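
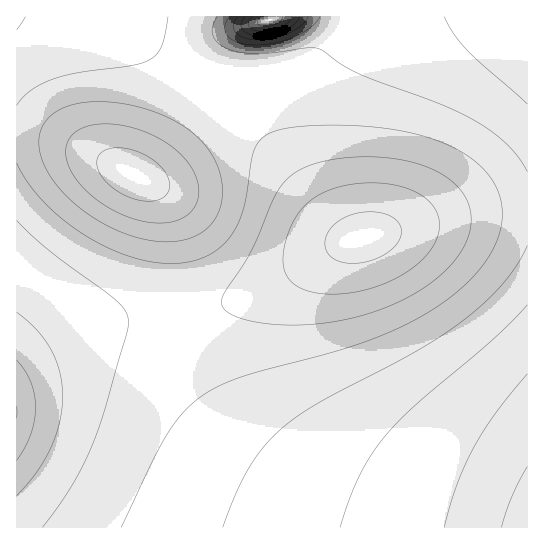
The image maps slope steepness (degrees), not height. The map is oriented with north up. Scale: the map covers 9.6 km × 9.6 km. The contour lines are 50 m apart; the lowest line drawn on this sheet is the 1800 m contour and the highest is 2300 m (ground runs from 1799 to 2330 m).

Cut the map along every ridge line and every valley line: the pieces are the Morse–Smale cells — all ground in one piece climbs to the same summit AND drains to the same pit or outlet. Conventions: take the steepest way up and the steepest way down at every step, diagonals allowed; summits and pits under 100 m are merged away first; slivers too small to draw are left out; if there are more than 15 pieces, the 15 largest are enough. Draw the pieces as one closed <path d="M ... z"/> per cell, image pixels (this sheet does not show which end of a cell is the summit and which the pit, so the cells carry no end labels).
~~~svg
<path d="M527 209l-40 2-37 5-92 23-32 13-37 24-36 19-36 12-39 6 7 37 14 31 17 26 29 32 37 28 40 21 61 23 68 17 76 0z"/><path d="M527 16l-254 0-3 4-9 3-5 4-3 10-1 29-7 11-21 21 41 43 59 76 14 14 11 6 20 0 61-17 36-7 37-4 24 0z"/><path d="M91 16l-75 1 1 352 26-20 36-18 32-10 66-8-4-79-4-20-9-20-10-10-10-6 7-1 12-6 22-22 43-51-26-22-43-28-25-15z"/><path d="M177 313l-66 8-32 10-36 18-27 21 1 158 434-1-54-12-52-18-50-22-34-23-33-30-21-28-14-24-8-20z"/><path d="M225 99l-44 50-22 22-12 6-7 1 10 6 10 10 9 20 4 20 2 49 3 30 39-6 36-12 36-19 37-24 31-13-14-4-19-18-59-76z"/><path d="M271 16l-179 1 19 7 44 24 43 28 27 21 24-26 4-12 0-22 3-10 5-4 9-3z"/>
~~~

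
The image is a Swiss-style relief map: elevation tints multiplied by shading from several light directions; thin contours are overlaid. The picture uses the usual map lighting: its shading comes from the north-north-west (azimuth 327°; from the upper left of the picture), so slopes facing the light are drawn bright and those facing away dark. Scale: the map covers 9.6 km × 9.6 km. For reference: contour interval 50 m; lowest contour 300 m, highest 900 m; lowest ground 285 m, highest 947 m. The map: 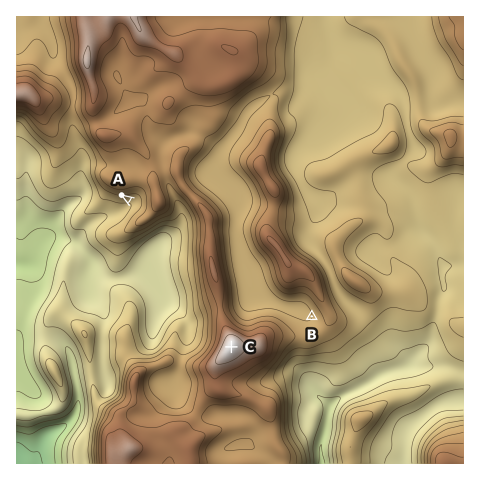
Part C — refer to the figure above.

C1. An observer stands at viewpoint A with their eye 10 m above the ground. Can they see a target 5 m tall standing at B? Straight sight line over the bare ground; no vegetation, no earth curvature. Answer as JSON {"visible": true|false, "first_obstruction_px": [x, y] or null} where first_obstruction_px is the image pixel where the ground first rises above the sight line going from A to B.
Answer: {"visible": false, "first_obstruction_px": [142, 208]}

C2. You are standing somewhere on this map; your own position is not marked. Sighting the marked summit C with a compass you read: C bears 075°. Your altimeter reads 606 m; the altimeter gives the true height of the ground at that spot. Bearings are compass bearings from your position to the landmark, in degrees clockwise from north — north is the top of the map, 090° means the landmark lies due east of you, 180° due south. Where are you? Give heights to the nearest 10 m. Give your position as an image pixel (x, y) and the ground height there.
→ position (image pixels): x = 120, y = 377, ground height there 610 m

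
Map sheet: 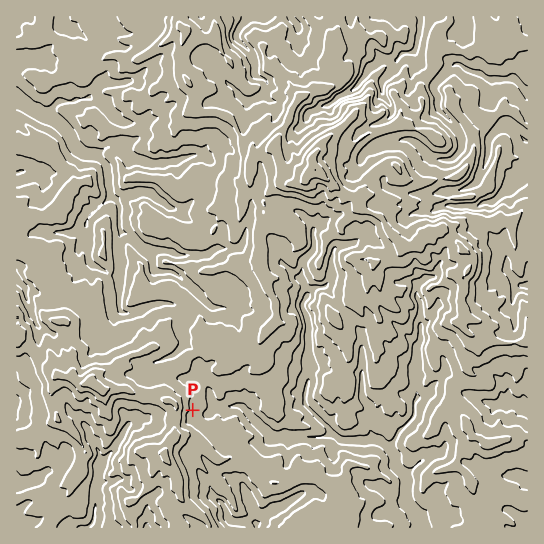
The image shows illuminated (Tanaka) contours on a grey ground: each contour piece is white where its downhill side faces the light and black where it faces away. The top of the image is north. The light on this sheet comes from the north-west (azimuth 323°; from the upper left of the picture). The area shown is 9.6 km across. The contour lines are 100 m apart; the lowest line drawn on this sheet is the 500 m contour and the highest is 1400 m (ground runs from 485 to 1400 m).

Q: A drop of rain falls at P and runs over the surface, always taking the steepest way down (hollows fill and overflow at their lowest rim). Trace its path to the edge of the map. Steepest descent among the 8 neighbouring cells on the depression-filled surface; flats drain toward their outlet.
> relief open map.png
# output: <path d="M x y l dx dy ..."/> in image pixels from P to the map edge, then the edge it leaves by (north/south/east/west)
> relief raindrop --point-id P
<path d="M193 410l6 0 3 3 8 0 5-6 26-1 29 29 3 2 52 0 5-3 1 1 4 0 7 6 33 0 2 1 4 0 2 1 4 4 2 0 5 7 1 3 0 9 11 11 1 2 0 4-1 2 0 18 13 14 2 2 0 7-2 1"/>
exit: south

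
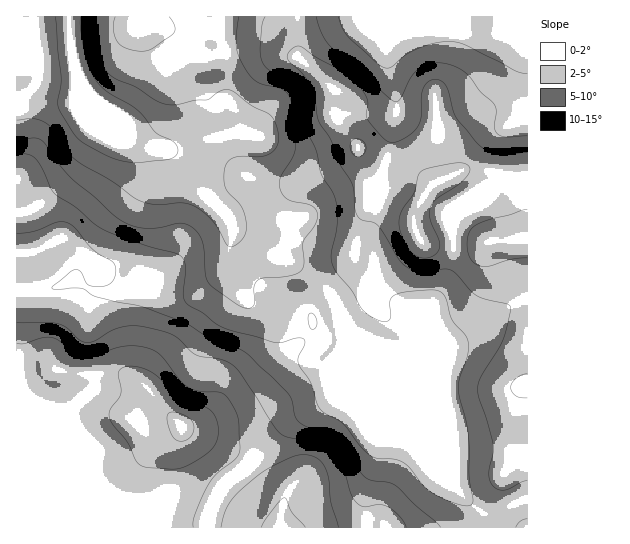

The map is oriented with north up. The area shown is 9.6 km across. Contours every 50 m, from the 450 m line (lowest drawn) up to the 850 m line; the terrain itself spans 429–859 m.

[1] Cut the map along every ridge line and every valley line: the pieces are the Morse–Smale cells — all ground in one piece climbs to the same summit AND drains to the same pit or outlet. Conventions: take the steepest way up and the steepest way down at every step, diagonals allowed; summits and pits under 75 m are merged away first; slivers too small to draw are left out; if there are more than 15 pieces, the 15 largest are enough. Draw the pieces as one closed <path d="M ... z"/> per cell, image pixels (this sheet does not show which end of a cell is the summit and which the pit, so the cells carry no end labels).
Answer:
<path d="M219 16l-203 1 0 510 466 1 1-9-3-6-21-22-8-13-32-80-7-11-54-54-14-8-11-27-16-18-23-16-27-12-29-19-7-8-4-10-24-22-24-35-12-8 32-10 38-7 3-3-4-17-9-18 1-32-8-28z"/><path d="M297 16l-77 1 0 18 8 28-1 32 9 18 4 17-3 3-38 7-32 10 12 8 24 35 24 22 4 10 7 8 29 19 27 12 23 16 16 18 11 27 14 8 54 54 7 11 36 88 25 27 3 14 44 1 1-322-3-19-4-6-8-4-34-8-13 0-32 15-25-17-28-8-23-11-22-31-3-28-34-32z"/><path d="M527 16l-18 0-4 9-4 4-11 4-31 0-44-5-8-3 2-9-111 0 1 41 34 32 3 28 8 13 18 21 19 8 28 8 25 17 32-15 13 0 26 6 19 10 3 20z"/><path d="M507 16l-97 0-3 9 16 4 36 4 31 0 11-4 6-7z"/>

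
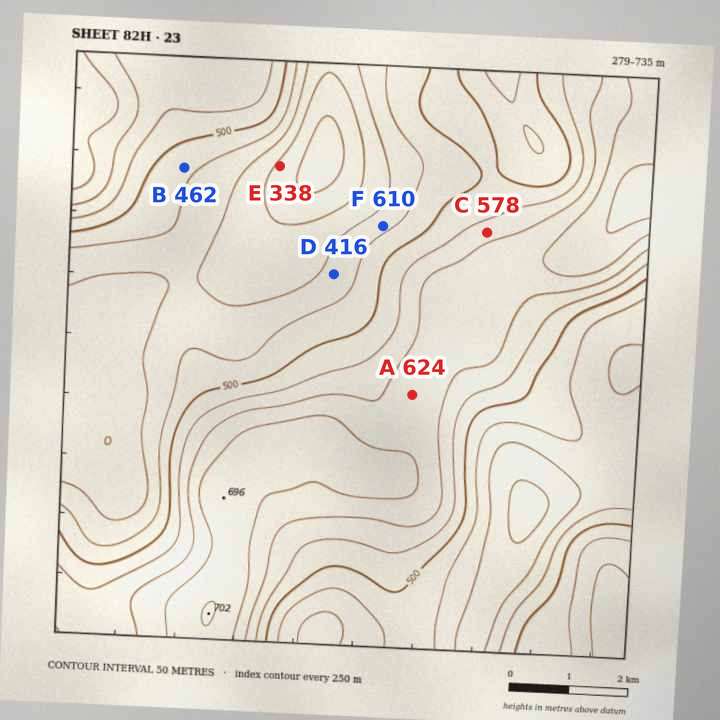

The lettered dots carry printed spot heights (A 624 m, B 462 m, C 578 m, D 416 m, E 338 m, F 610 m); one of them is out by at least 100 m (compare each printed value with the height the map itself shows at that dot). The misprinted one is F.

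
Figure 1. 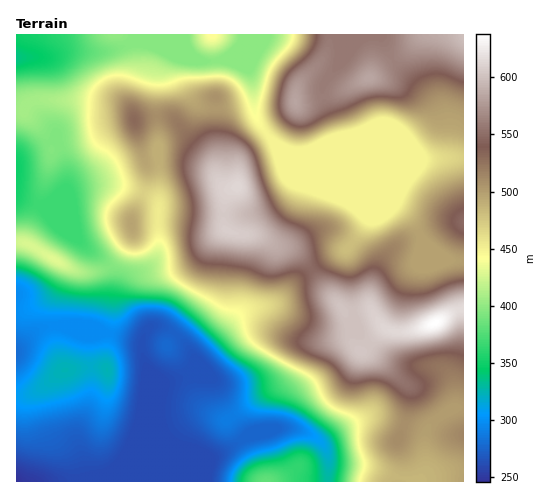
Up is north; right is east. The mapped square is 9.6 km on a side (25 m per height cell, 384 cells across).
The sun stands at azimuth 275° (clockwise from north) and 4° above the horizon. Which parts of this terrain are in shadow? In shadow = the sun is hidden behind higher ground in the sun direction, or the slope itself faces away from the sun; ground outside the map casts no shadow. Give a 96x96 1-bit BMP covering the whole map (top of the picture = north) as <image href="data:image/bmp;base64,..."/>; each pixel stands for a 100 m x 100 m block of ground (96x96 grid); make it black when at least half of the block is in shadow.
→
<image width="96" height="96" href="data:image/bmp;base64,Qk2+BAAAAAAAAD4AAAAoAAAAYAAAAGAAAAABAAEAAAAAAIAEAAATCwAAEwsAAAIAAAAAAAAA////AAAAAAAAAAAAAAAAAMAAAAAAAAAAAAAAAeAAAAAAAAAAAAAAAeAAAAAAAAAAAAAAAeAAAAAAAAAAAAAAAeAAAAAAAAAAAAAAAeAAAAAAAAAAAAAAAYAAAAAAAAAAAAAAAAAAAAAAAAAAAAAAAAAAAAAAAAAAAAAAAAAAAAAAAAAAAAAAAAAAAAAAAAAAAAAAAAAAAAAAAAAAAAAAAAAAAAAAAAIAAAAAAAAAAAAAAAeAAAAAAAAAAAAAAAfAAAAAAAAAAAAAAAfAAAAAAAAAAAAAAAfgAAAAAAAAAAAAAAfwAAAAAAAAAAAAAAfwAAAAAAAAAAAAAAf4AAAAAAAAAAAAAAf4AAAAAAAAAAAAAAf4AAAAAAAAAAAAAAf4AAAAAAAAAAAAAAf4AAAAAAAAeAAAAAf4AAAAAAAB/AAAAAfwAAAAAAAB+AAAAAfgAAAAAAAAgAAAAAfgAAAAAAAAAAAAAAPAAAAAAAAAAAAAAAPAAAAAAAAAAD4AAAHAAAAAAAAAAD8AAAHAAAAAAAAAAB8AAAHgAAAAAAAAAB8AAAHwAAAAAAAAAA8AAAHwAAAAAAAAAAQAAAHwAAAAAAAAAAAAAACAAAAAAAADwAAAAAAAAAAAAAAD4AAAAAAAAAAAAAAH8AAAAAAAAAAAAAAH8AAAAAAAAAAAAAAH+AAAAAAAAAAAAAAH+AAAAAAAAAAAAAAD8AAAAAAAAAAAAAAD4AAAAAAAAAAAAAABwAAAAAAAAAAAAHwAAAAAHAAAAAAAAf8AAAAAPAAAAAAAA/8AAAAAeAAeAAAAB/+AAAAA4AA+AAAAB/+AAAADwAA/AAAAB/+AAAAHgAA/AAAAB/4AAAAHAAA/AAAAA4OAAAAAAAA+AAAAAAfwAAAAAAA+AAAD+AfwAAAAAAA+AAAH/gfAAAAAAAA+AAAH/wOAAAAAAAAeAAAP//8AAAAAAAAMAAAf//8AAAAAAAAAAAA///8AAAAAAAAAAAA///8AAAAAAAAAAAA///8AAAAAAAAAAAB///4AAAAAAAAAAAB///4AAAAAAAAAAAB///wAAAAAAAAAAAB///gAAAAAAAAAAAB///gAAAAAAAAAAAB///AAAAAAAAAAAAB//8AAAAAAAAAAAAD//4AAAAAAAAAAAAD//gAAAAAAAAAAAAD/8wAAAAAAAAAcAAH/w/AAAAAAAAAcAAH/A/+AAAAAAAAcAAH+A//wAAAAAAAYAAP8A//8AAAAAAAYAAP4A///AAAAAAAAAAP4Af//AAAAAAAAAAP4AAP/AAAAAAAAAAP4AAH+AAAAAAAAAAf4AAD8AAAAAAAAAAf4AAAAAAAAAAAAAAf4AAAACAAAAAAAAAfwAAAAAAAAAAAAAAfgAAAAAAAAAAAAAAPAAAAAAAAAAAAAAAAAAAAAAAAAAAAAAAAAAAAAAAAAAAAAAAAAAAAAAAAAAAAAAAAAAAAAAAAAAAAAAAAAAAAAAAAAAAAAAAQAAAAAAAAAAAAAAA8AAAAAAAAAAAAAAB+AAAAAAAAAAAAAAB+AAAAAAAA="/>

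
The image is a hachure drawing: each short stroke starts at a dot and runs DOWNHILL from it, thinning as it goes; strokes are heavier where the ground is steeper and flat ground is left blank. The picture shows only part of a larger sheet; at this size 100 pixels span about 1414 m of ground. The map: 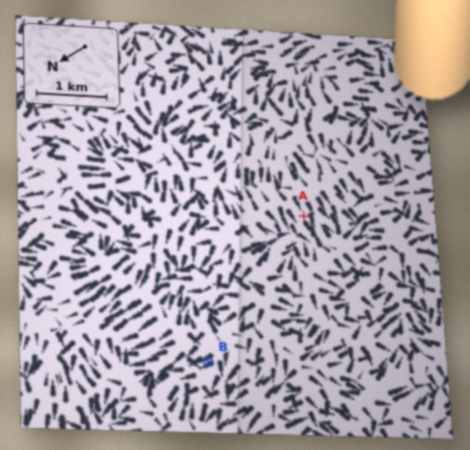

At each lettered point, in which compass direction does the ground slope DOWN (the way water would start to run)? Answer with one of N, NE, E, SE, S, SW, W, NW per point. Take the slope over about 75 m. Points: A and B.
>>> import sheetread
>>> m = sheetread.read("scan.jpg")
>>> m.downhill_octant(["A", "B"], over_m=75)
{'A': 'W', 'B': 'N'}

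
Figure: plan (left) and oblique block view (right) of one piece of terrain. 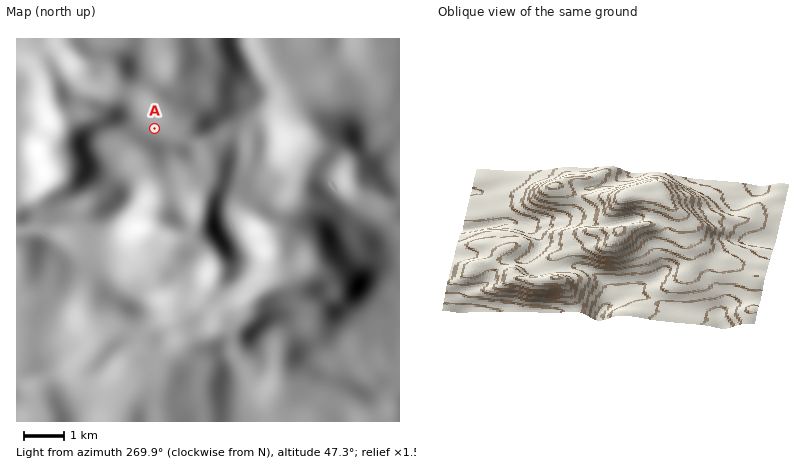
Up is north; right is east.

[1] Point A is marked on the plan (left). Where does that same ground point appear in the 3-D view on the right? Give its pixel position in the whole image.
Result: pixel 528 256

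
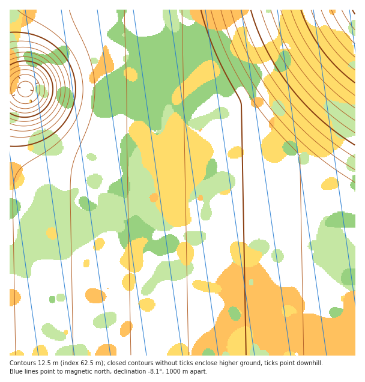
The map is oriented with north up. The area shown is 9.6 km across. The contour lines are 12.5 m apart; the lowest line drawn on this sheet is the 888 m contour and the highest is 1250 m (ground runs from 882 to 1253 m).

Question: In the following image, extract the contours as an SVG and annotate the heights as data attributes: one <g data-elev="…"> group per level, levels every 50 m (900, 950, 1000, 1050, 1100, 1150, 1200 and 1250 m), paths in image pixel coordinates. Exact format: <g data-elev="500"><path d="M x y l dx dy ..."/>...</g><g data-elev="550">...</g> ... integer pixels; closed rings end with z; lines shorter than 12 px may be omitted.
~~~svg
<g data-elev="900"><path d="M21 103l-5-3-4-4-1-6 0-5 3-6 5-3 5-2 6 1 4 3 4 4 2 6-1 6-3 5-4 3-6 2z"/></g><g data-elev="950"><path d="M10 60l8-3 8 0 8 1 8 4 11 11 3 8 1 8-4 16-5 6-6 6-8 3-8 1-8 0-8-3"/></g><g data-elev="1000"><path d="M10 32l13 1 11 2 12 5 10 7 8 8 6 11 4 12 2 11-2 12-4 12-6 10-8 8-10 7-11 5-12 3-13 0"/></g><g data-elev="1050"><path d="M182 10l6 345"/></g><g data-elev="1100"><path d="M231 10l7 23 11 24 13 22 15 22 17 20 19 18 20 17 22 14"/></g><g data-elev="1150"><path d="M271 10l13 32 19 30 24 27 28 21"/></g><g data-elev="1200"><path d="M311 10l7 16 10 16 13 15 14 13"/></g>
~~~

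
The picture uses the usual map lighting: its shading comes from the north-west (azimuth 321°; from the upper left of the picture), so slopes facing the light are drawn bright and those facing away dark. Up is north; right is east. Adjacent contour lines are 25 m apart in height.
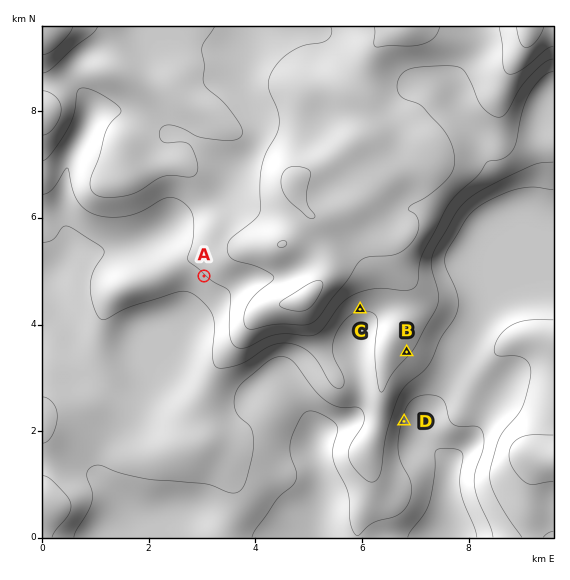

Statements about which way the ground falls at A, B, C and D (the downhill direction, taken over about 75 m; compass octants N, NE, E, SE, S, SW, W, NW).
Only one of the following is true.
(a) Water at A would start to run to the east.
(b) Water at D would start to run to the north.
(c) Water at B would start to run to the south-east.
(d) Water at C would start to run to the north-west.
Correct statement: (c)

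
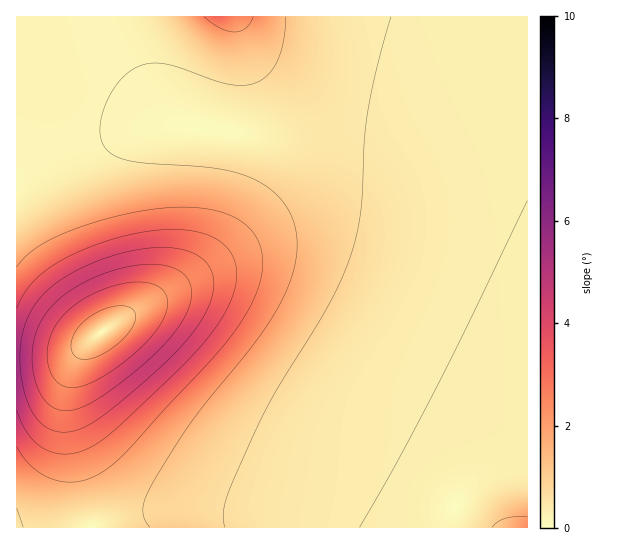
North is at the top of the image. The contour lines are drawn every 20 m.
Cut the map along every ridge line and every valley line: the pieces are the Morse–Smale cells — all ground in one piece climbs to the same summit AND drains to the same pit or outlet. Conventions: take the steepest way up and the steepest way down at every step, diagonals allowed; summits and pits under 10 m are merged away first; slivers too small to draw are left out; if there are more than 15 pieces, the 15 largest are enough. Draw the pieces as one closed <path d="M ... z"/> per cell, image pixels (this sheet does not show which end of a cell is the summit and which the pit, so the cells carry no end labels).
<path d="M122 16l-106 1 0 510 431 1 8-21 18-20 22-12 32-4 1-278-26-14-51-22-56-16-49-5-79 0-66-8-16-4-12-7-14-14-15-21-15-31z"/><path d="M527 16l-404 0 0 9 6 26 15 31 15 21 14 14 12 7 16 4 66 8 79 0 49 5 56 16 51 22 25 13z"/><path d="M527 471l-32 4-22 12-18 20-7 20 79 1z"/>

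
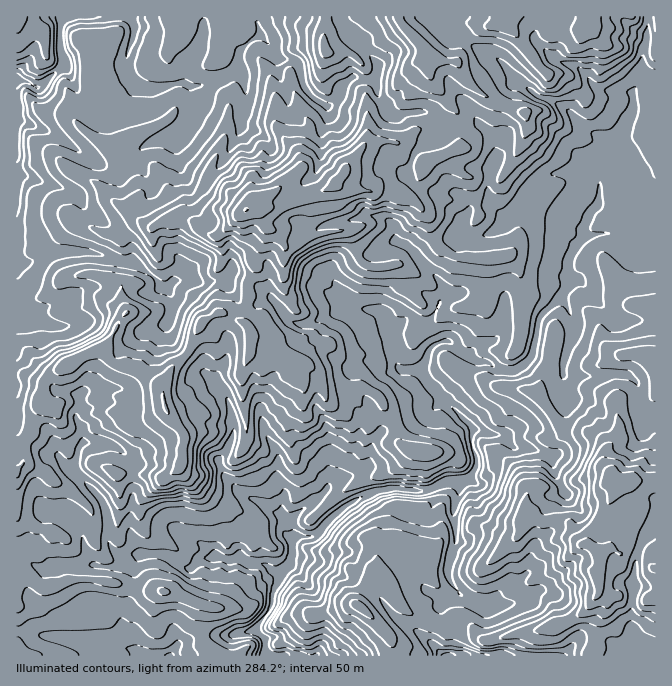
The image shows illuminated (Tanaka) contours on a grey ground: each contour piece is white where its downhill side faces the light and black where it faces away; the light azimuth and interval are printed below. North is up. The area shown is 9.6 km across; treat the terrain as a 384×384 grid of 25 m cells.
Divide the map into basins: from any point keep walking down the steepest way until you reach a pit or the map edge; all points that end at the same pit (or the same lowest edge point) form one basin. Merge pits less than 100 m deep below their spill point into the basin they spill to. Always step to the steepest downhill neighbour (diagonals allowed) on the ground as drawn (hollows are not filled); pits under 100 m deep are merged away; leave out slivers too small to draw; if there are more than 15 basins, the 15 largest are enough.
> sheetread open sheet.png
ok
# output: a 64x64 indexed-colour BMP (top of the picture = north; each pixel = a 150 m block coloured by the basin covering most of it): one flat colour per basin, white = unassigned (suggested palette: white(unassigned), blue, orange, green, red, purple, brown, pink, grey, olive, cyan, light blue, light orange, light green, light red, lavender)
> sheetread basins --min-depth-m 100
<image width="64" height="64" href="data:image/bmp;base64,Qk12CAAAAAAAAHYAAAAoAAAAQAAAAEAAAAABAAQAAAAAAAAIAAATCwAAEwsAABAAAAAAAAAA////ALR3HwAOf/8ALKAsACgn1gC9Z5QAS1aMAMJ34wB/f38AIr28AM++FwDox64AeLv/AIrfmACWmP8A1bDFADMzMzMzMzMzMzERERERERERERFEREREREREQRERERERMzMzMzMzMzMzMREREREREREREURERERERERBEREREREzMzMzMzMzMzMxEREREREREREURERBRBERERERERERETMzMzMzMzMzMzEREREREREREUREQRERERERERERERERMzMzMzMzMzMzMREREREREREUREEREREREREREREREREzMzMzMzMzMzMREREREREREUREERERERERERERERERETMzMzMzMzERERERERERERERFEQRERERERERERERERERMxETMxEREREREREREREREREUQRERERERERERERERERERERERERERERERERERERERERERERERERERERERERERERERERERERERERERERERERERERERERERERERERERERERERERERERERERERERERERERERERERERERERERERERERERERERERERERERERERERERERERERERERERERERERERERERERERERERERERERERERERERERERERERERERERERERERERERERERERERERERERERERERERERERERERERERERERERERERERERERERERERERERERERERERERERERERERERERERERERERERERERERERERERERERERERERERERERERERERERERERERERERERERERERERERERERERERERERERERERERERERERERERERERERERERERERERERERERERERERERERERERERERERERERERERERERERERERERERERERERIREREREREREREREREREREREREREREREREREREREREREhERERERERERERERERERERERERERERERERERERERERESERERERERERERERERERERERERERERERERERERERERERIREREREREREREREREREREREREREREREREREREREREREiERERERERERERERERERERERERERERERERERERERERESIRERERERERERERERERERERERERERERERERERERERERIhEREREREREREREREREREREREREREREREREREREREREiIRERERERERERERERERERERERERERERERERERERERESIhEREREREhERERERERERERERERERERERERERERERERIiIRERERIiEREREREREREREREREREREREREREREREREiIiIRESIiIhERERERERERERERERERERERERERERERESIiIiISIiIiIRERERERERERERERERERERERERERERERIiIiIiIiIiIiEREREREREREREREREREREREREREREREiIiIiIiIiIiIRERERERERERERERERERERERERERERESIiIiIiIiIiIiERERERERERERERERERERERERERERERIiIiIiIiIiIiIiIhEREREREREREREREREREREREREREiIiIiIiIiIiIiIiERERERERERERERERERERERERERESIiIiIiIiIiIiIiIRERERERERERERERERERERERERERIiIiIiIiIiIiIiIhEREREREREREREREREREREREREREiIiIiIiIiIiIiIiIRERERERERERERERERERERERERESIiIiIiIiIiIiIiIhERERERERERERERERERERERERERIiIiIiIiIiIiIiIiEREREREREREREREREREREREREREiIiIiIiIiIiIiIiIhERERERERERERERERERERERERESIiIiIiIiIiIiIiIiERERERERERERERERERERERERERIiIiIiIiIiIiIiIiIREREREREREREREREREREREREREiIiIiIiIiIiIiIiIRERERERERERERERERERERERERESIiIiIiIiIiIiIiIhERERERERERERERERERERERERERIiIiIiIiIiIiIiIiIiIiEREREREREREREREREREREREiIiIiIiIiIiIiIiIiIiIiERERERERERERERERERERESIiIiIiIiIiIiIiIiIiIiIhERERERERERERERERERERIiIiIiIiIiIiIiIiIiIiIiIREREREREREREREREREREiIiIiIiIiIiIiIiIiIiIiIhERERERERERERERERERESIiIiIiIiIiIiIiIiIiIiIiIRERERERERERERERERERIiIiIiIiIiIiIiIiIiIiIiIhEREREREREREREREREREiIiIiIiIiIiIiIiIiIiIiIiERERERERERERERERERESIiIiIiIiIiIiIiIiIiIiIiIRERERERERERERERERERIiIiIiIiIiIiIiIiIiIiIiIhEREREREREREREREREREiIiIiIiIiIiIiIiIiIiIiIiERERERERERERERERERESIiIiIiIiIiIiIiIiIiIiIiIRERERERERERERERERERIiIiIiIiIiIiIiIiIiIiIiIhEREREREREREREREREREiIiIiIiIiIiIiIiIiIiIiIhERERERERERERERERERESIiIiIiIiIiIiIiIiIiIiERERERERERERERERERERERIiIiIiIiIiIiIiIiIiIiIREREREREREREREREREREREiIiIiIiIiIiIiIiIiIiIhERERERERERERERERERERESIiIiIiIiIiIiIiIiIiIiERERERERERERERERERERER"/>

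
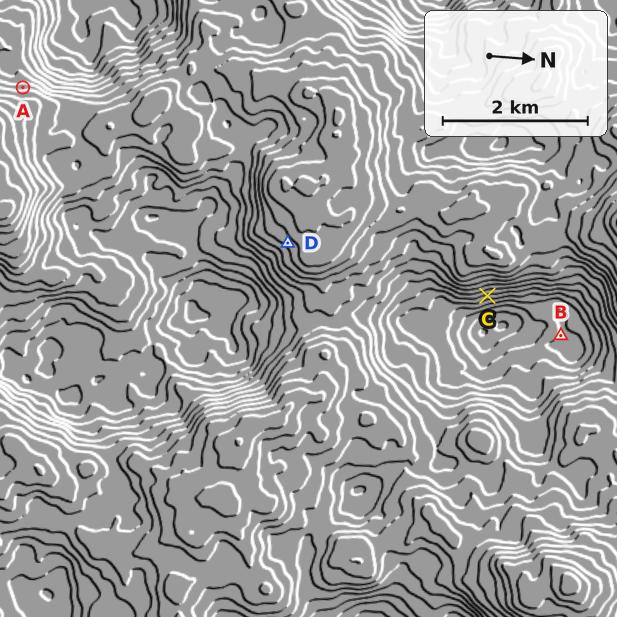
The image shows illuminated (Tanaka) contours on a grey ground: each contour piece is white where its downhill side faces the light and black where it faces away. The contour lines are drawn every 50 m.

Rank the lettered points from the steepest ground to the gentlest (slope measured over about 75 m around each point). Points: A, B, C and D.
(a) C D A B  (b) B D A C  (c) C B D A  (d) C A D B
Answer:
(d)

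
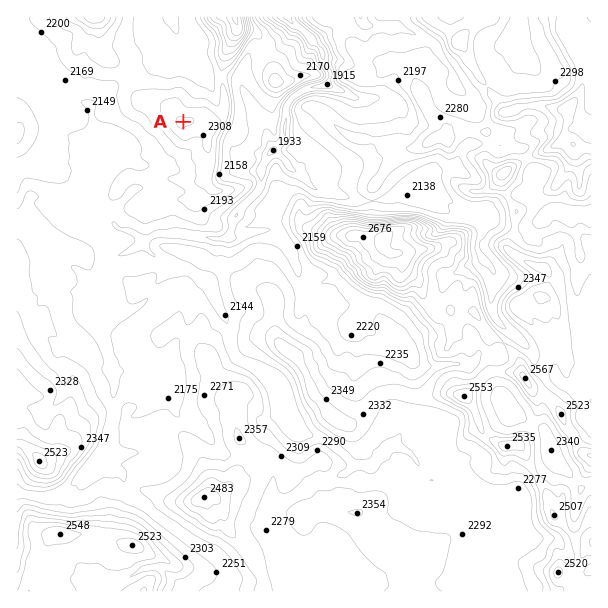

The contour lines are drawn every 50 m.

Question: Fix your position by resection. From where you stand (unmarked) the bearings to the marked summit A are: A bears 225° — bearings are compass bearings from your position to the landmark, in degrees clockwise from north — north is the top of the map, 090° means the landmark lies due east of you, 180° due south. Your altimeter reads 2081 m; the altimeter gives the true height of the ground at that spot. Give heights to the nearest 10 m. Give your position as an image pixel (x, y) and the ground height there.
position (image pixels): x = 275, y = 30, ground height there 2080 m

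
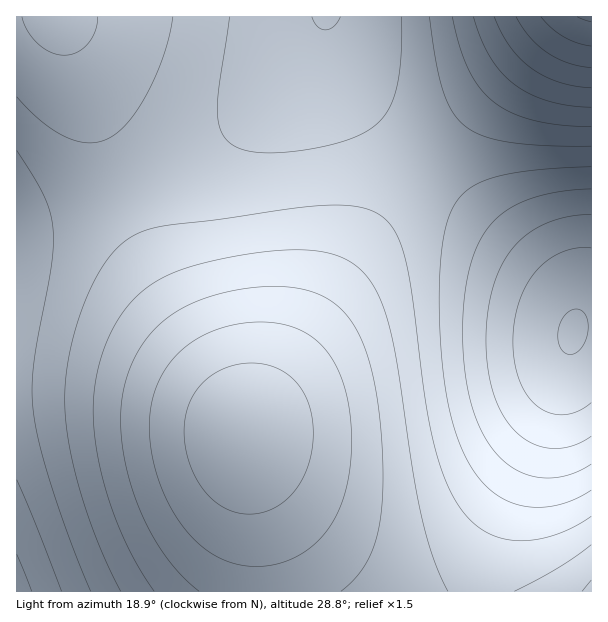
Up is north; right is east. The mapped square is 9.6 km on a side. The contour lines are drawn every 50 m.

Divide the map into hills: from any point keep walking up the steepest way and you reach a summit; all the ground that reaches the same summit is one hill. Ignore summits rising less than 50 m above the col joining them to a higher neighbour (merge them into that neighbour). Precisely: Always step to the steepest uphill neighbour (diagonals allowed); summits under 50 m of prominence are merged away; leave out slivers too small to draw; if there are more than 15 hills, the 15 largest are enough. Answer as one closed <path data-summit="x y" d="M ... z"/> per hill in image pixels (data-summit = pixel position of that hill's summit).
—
<path data-summit="246 434" d="M326 16l-10 28-21 30-50 48-44 32-43 22-48 20-57 18-37 8 1 370 465-1 4-24 12-37 48-111 20-59 8-30 0-16-14-24-27-30-123-108-48-47-18-22-13-24-6-27z"/><path data-summit="591 17" d="M591 16l-264 0-2 7 1 21 5 15 11 19 13 18 55 56 105 92 35 34 15 18 7 13 3 21 4-4 13 0z"/><path data-summit="59 17" d="M324 16l-307 0-1 205 37-7 57-18 48-20 43-22 44-32 50-48 21-30 8-18z"/><path data-summit="591 591" d="M591 326l-12 0-7 6-6 28-14 44-54 126-12 37-3 25 109-1z"/>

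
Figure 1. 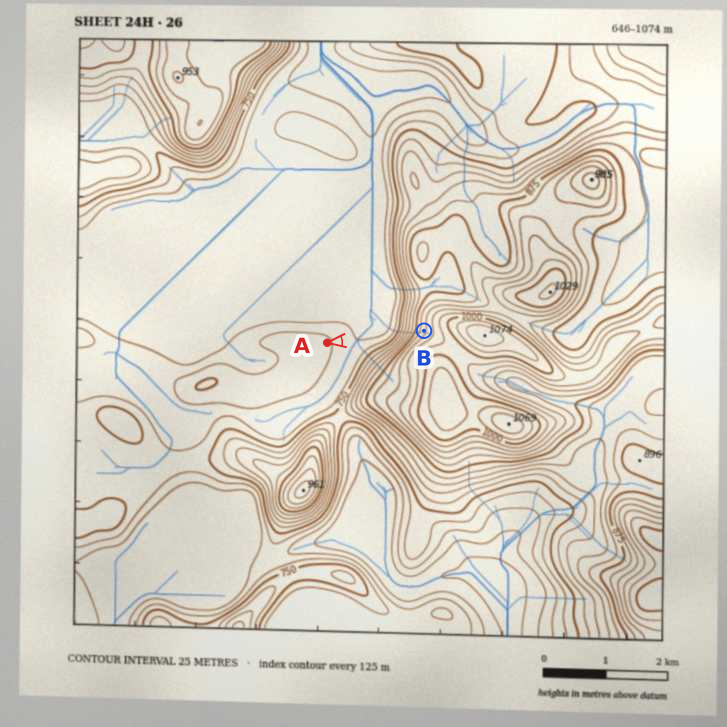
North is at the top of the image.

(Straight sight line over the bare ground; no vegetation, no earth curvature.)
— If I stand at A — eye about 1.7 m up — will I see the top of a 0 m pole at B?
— Yes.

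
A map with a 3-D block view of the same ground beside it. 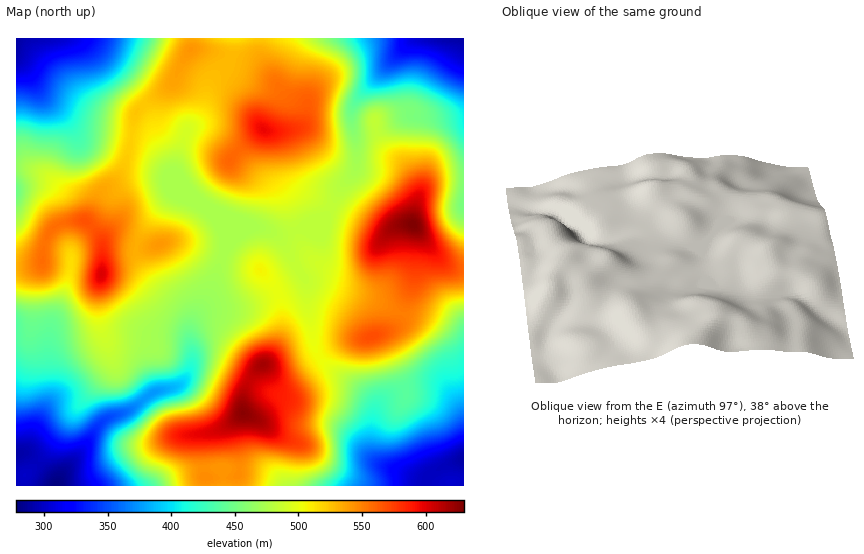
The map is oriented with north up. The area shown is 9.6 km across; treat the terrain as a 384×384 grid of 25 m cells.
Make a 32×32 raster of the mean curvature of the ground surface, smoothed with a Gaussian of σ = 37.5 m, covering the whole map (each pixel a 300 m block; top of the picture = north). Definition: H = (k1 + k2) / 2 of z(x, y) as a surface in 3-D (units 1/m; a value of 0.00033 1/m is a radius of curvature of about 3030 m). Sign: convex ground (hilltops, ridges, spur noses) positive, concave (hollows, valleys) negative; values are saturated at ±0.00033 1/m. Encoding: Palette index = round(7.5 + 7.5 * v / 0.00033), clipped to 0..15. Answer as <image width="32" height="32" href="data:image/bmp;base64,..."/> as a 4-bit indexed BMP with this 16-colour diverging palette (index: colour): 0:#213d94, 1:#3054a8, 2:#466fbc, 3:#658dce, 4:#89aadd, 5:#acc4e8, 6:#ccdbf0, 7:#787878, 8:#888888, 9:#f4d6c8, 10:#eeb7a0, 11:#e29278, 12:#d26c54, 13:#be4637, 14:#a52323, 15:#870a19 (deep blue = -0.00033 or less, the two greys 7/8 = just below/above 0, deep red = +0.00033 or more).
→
<image width="32" height="32" href="data:image/bmp;base64,Qk12AgAAAAAAAHYAAAAoAAAAIAAAACAAAAABAAQAAAAAAAACAAATCwAAEwsAABAAAAAAAAAAlD0hAKhUMAC8b0YAzo1lAN2qiQDoxKwA8NvMAHh4eACIiIgAyNb0AKC37gB4kuIAVGzSADdGvgAjI6UAGQqHAKlVh0NUOMyryVZ2Z5qXZ5qIdEiZqmVlRYQlnMhDNFVWVocjvc3Ll2ZUjP/DFHZmZGV6YK/e/+3Je9rMYke6ZpZzfdABPP/czL2mdTd2vJinlVv5AAK5do3JeMl5ZYu6lrg1jM1AAAZ+tFraiGRoqXepdmnPwyAGe8aKhmVFRnZpmYeJqqrrBGj/6UVVd2VVaah3mZiJyiVmz/g1esypdFioZomYeJdIdWipVYze3LhniGV4dmeHaHVEiWV5mZrLhWUzeXRniHd2ZohWeIdniXSHUp62Z3d3d3eIZnd3eJhXzcNv+XZmZ3eZmGZmZ2eYi6zkL/d3d2Znq5Z4ZYpXh7ubsgrUarmHZpp2iFXPh2nZfLI6xlnMuGZnZ4ZFrqedtTrqupp3mpdndWd3Vnvb/0BJutppplZWZVZ4Z2Z4y9sASGR4aLZFZUaImIh1ZonOQFeJrKiFV1WbqHd2ZVRI36OruFi6hVVZ7HVmZmZFV42lqIUie6Zla8t2eYiXSKuMtsiYRGunh2iIi6matTiZiqbIh2Zqp5ZFVq7LvaFLZEVmpUWIfMeGVmjLdoyAb6Z5qZRHmYvamYd3h2aMsBvL3Ll0eZh3i7qHd2eYm9oRarh2VpmGRVnKd3d4qIrfkReXZWeIZUVnu5d4eIiKvJYjiHaHZVZVdYzcuquIhlZog0Vn"/>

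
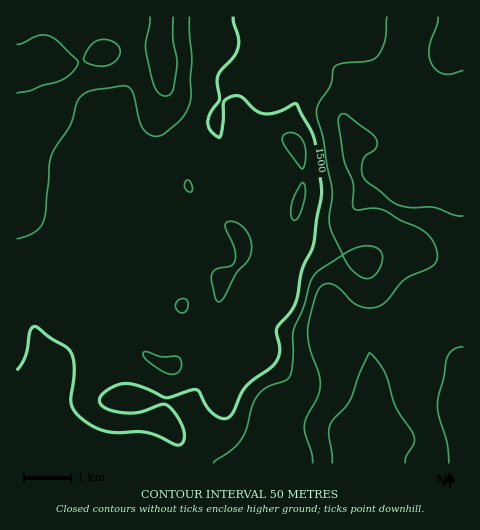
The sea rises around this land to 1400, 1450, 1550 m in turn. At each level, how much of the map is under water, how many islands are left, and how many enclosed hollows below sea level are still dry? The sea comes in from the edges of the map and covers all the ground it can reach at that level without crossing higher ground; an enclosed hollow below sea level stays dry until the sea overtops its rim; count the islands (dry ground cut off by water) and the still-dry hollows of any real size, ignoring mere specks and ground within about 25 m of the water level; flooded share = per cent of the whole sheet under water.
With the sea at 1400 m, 15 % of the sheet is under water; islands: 0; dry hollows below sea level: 0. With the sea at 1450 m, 33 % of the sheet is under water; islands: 0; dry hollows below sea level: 0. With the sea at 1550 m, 88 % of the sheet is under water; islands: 0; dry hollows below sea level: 0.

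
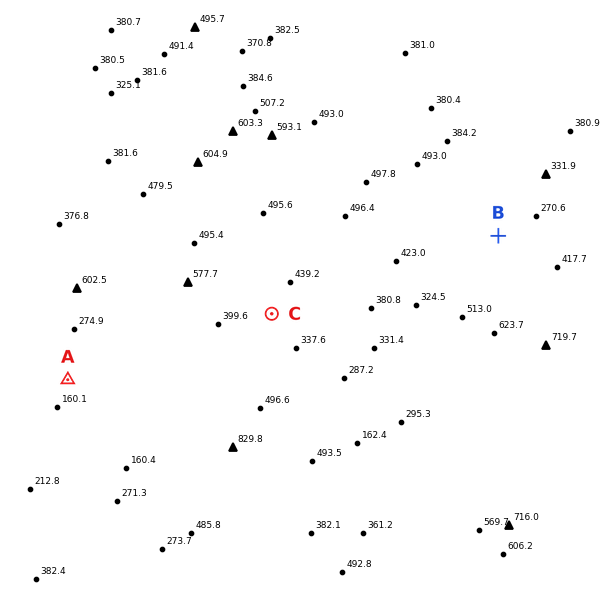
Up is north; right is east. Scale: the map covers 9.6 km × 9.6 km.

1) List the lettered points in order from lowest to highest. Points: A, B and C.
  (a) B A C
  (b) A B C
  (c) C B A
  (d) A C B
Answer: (b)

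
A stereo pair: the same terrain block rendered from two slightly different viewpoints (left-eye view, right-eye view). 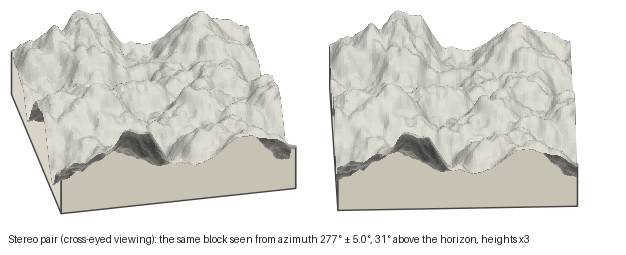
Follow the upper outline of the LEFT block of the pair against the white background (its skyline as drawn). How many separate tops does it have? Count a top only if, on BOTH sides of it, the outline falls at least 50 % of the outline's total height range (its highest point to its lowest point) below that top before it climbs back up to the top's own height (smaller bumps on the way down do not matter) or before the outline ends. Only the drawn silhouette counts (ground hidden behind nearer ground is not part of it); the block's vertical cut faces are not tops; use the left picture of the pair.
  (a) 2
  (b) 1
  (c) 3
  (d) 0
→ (d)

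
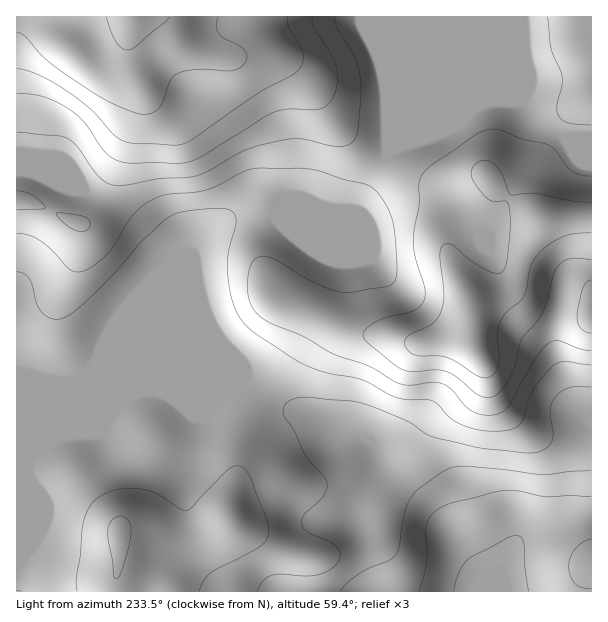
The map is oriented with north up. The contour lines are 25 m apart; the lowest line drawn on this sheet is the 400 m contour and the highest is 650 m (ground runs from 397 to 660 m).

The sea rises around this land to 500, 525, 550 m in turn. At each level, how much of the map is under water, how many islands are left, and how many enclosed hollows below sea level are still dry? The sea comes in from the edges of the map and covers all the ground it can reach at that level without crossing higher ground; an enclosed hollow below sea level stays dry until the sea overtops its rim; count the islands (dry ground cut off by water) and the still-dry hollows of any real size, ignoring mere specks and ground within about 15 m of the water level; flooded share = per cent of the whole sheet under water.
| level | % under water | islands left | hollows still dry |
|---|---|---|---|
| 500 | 39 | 0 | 0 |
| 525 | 54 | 0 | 0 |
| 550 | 73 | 0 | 0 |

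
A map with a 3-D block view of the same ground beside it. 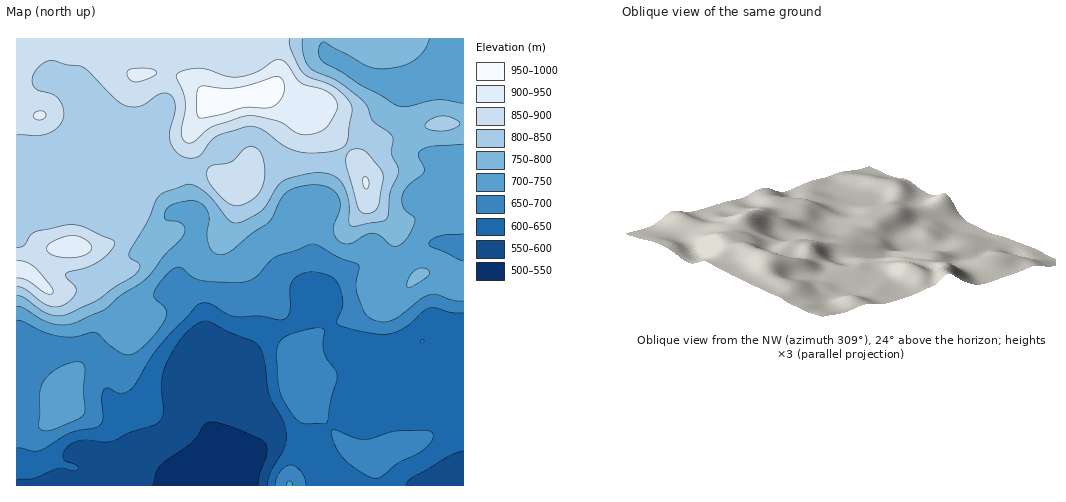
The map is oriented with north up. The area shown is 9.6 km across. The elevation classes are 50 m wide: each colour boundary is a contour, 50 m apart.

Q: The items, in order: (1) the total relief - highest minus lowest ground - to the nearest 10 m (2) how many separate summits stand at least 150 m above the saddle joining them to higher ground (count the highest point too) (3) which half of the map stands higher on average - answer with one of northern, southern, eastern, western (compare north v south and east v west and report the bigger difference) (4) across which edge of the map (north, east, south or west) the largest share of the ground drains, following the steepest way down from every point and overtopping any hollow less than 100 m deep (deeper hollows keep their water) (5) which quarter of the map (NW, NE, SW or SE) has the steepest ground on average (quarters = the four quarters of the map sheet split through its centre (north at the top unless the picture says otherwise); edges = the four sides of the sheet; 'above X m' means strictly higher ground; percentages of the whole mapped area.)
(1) The total relief is about 480 m.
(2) There is 1 summit with 150 m or more of prominence.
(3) On average the northern half of the map is the higher ground.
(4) Most of the ground drains across the southern edge.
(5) The steepest ground, on average, is in the north-east quarter.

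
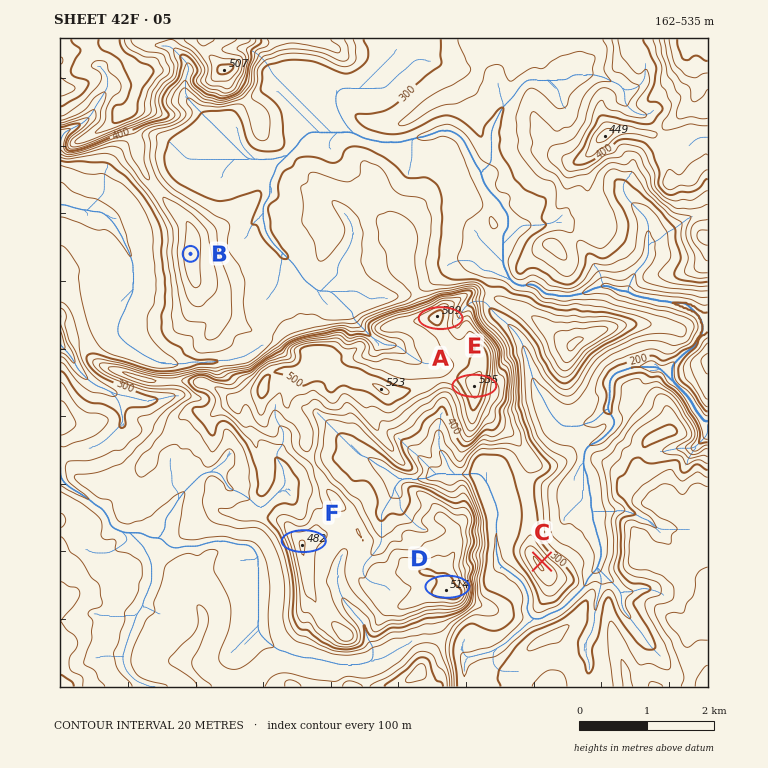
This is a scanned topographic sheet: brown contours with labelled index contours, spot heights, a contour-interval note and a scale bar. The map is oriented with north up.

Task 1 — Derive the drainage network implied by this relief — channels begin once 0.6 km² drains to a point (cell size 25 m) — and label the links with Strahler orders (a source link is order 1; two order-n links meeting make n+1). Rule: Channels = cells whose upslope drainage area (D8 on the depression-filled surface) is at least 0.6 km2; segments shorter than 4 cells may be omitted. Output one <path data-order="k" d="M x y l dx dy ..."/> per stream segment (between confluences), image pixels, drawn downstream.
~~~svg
<path data-order="2" d="M371 661l-1 0-2 2-5 0-2 2-23 0-2-2-5 0-2-2-5 0-2-2-6 0-2-1-12 0-2-2-5 0-1-2-4 0-5-3-5 0-2-2-1 0-5-5-2 0-10-10 0-2-2-1 0-75-2-1-1-5-4-4-1 0-2-1-12 0-2-2-5 0-1-2-16 0-1 2-5 0-2 2-3 0-2 1-17 0-2 2-8 0-5-3-4-4 0-2-5-1"/><path data-order="1" d="M123 659l0-6 2 0 0-5 1-2 2-8 2-2 0-4 3-5 0-3 2-2 0-3 1-2 0-3 5-5 0-2 2-2 0-5 5-8 0-4 4-5 0-20-2-2 0-3-5-7 0-3-15-15"/><path data-order="1" d="M390 654l-2 0-3 4-4 0-1 1-5 0-2 2-2 0"/><path data-order="1" d="M464 654l2 2 0 2 3 0 2-2 5 0 2-2 12-1 1-2 5-2 4-3 5-2 12-12 1 0 10-10 2 0 4-3"/><path data-order="1" d="M586 643l2-5 5-7 0-5 1-2 0-12 2-2 0-8 2-2 0-5 1-1 0-6 2-1 0-12-3-3 0-4"/><path data-order="1" d="M645 638l-15-19 0-2-7-7 0-3-2-2 0-11-1-2"/><path data-order="2" d="M534 619l8 0 3-3 5-2 2-2 4 0 5-3 1 0 24-24 0-3 2-2 0-2 10-10"/><path data-order="2" d="M620 592l0-2-22-22"/><path data-order="1" d="M645 588l-5 0-2 2-3 0-2 2-13 0"/><path data-order="1" d="M338 583l0 2 1 2 0 5 4 5 1 5 19 20 0 2 2 2 0 3 1 2 0 5 2 2 2 5 3 3 0 13-2 2"/><path data-order="3" d="M598 568l0-3 1-2 0-3 2-2 0-12-2-1 0-6-1-1 0-4-2-1 0-5-2-2 0-3-1-2 0-10"/><path data-order="1" d="M380 546l0-1 1-2 0-31 4-3 2-5 6-8 0-7 2-2"/><path data-order="1" d="M128 541l-2-5-3-3"/><path data-order="3" d="M158 538l-8 0-9-5-11 0"/><path data-order="3" d="M123 533l-5-4-4 0-5-5 0-5-1-1 0-2-7-9-5-1-7-7-2 0-8-7-2 0-6-5-2 0-7-7 0-1-2-2 0-19"/><path data-order="3" d="M130 533l-7 0"/><path data-order="1" d="M648 521l-1-2-4 0-1-1-2 0-3-4-9-2-1-1-34 0"/><path data-order="3" d="M593 511l-2-2 0-13-2-2 0-9-1-1 0-9-4-5 0-5-1-2 0-1 1-2 0-8 2-2 0-2 3-3 2 0 2-2 3 0 3-3 2 0 12-12 0-2 2-1 0-6-7-8 0-2"/><path data-order="2" d="M278 492l-15 15-5 0-10-10-2 0-3-3-2 0-5-4-3 0-2-1-2 0-3-5 0-2-3-3 0-4-2 0-3-3-7 0"/><path data-order="2" d="M395 487l2-2 0-1 5-5"/><path data-order="2" d="M402 479l25 0 9-5 18 0"/><path data-order="2" d="M454 474l25 0 9 10 0 1 2 2 0 3 3 6 0 3 3 5 0 5 2 2 0 7-2 1 0 36 2 1 0 7 2 0 0 2 3 3 2 0 10 9 2 0 6 6 0 2 4 5 0 4 1 1 0 9-1 1 0 5 1 2 2 5 2 2 2 0"/><path data-order="2" d="M211 472l-9 2-20 20 0 2-5 5 0 1-5 7 0 2-5 5 0 2-2 1 0 10-7 9"/><path data-order="1" d="M277 458l6 11 0 6 2 2 0 8-7 7"/><path data-order="1" d="M356 452l3 3 11 3 10 9 3 0 15 12 4 0"/><path data-order="1" d="M696 447l12-12 0-14"/><path data-order="1" d="M439 436l0 12 7 10 3 11 5 5"/><path data-order="1" d="M114 431l9-8 0-7-2-2 0-6-1-2 0-3-2-2 0-2-7-7"/><path data-order="3" d="M608 409l0-5 2-1 0-22 1-2 0-2 5-5 9-2 2-1 3 0 2-2 27 0 13 14"/><path data-order="1" d="M143 401l-2-2-5 0-1-1-5 0-2-2-7 0-1-2-6 0-1-2-2 0"/><path data-order="2" d="M111 392l-8-5-4 0-1-1-2 0-12-10-7-7-3-9-3-3 0-2-11-10 0-3"/><path data-order="4" d="M672 381l17 17 0 1 5 7 2 5 5 5 0 2 3 3 4 0"/><path data-order="1" d="M246 355l-1 2-5 0-2 2-5 0-2 1-13 0-2 2-27 0-2 2-25 0-2-2-3 0-2-2-12-5-13-10-2 0-10-10 0-10 2-2 0-3 3-5 0-2 3-5 0-3 7-12 0-31-2-1-1-9-7-12 0-3-3-3-2-5-4-4 0-2-10-10-1 0-2-1-10 0-2-2-8 0-2-2-5 0-2-1-3 0-2-2-7 0 0-2"/><path data-order="1" d="M398 347l-1-2-12 0-7-5-3 0-22-22 0-7-2 0-20-20"/><path data-order="1" d="M501 320l2 0 12 12 5 6 0 2 3 5 0 4 2 1 2 9 1 1 0 5 2 2 0 3 2 2 0 5 2 2 0 3 1 2 4 8 3 4 7 15 3 3 0 2 10 10 19 0 5-3 5 0 2-2 1 0 12-12 2 0"/><path data-order="2" d="M321 291l-4 0-7-7-1 0-7-6 0-2-7-9 0-1-13-14"/><path data-order="2" d="M331 291l-10 0"/><path data-order="1" d="M356 291l-25 0"/><path data-order="3" d="M628 291l4 3 1 0 2 2 5 0 2 2 6 0 2 2 7 0 2 1 10 0 1 2 16 0 15 15 0 3 2 2 0 10-4 4-3 8-9 7-1 0-14 13 0 16"/><path data-order="1" d="M275 288l3-5 0-7 2-2 0-8 2-2 0-12"/><path data-order="3" d="M510 279l5 5 3 0 2 2 5 0 2-2 7 0 1 2 2 0 8 8 11 0 1 2 15 0 2-2 7 0 2-1 3 0 8-5 5 0 2-2 9 0 1 2 2 0 2 1 3 0 2 2 8 0"/><path data-order="1" d="M483 271l8 0 9 5 3 0 5 3 2 0"/><path data-order="3" d="M503 262l0 4 5 8 0 4 2 1"/><path data-order="2" d="M282 252l-10-10 0-2-4-3 0-2-3-5 0-7-2-1 0-9"/><path data-order="1" d="M351 244l-13 22 0 10-2 0-15 15"/><path data-order="3" d="M503 244l0 18"/><path data-order="1" d="M481 240l22 22"/><path data-order="1" d="M522 225l-19 19"/><path data-order="2" d="M263 213l0-8 7-9 0-15 5-8 2-9 1 0 9-8"/><path data-order="1" d="M623 190l4 8 20 20 0 4 1 1 0 33-1 1-2 5-10 10-3 9-2 2-2 8"/><path data-order="3" d="M481 173l0 3 2 2 0 3 2 2 0 2 3 3 0 2 13 13 0 4 6 5 0 1 1 2 0 14-5 5 0 10"/><path data-order="1" d="M194 159l54 0"/><path data-order="2" d="M248 159l27 0 2-1 5 0 1-2 4 0"/><path data-order="3" d="M287 156l12-12 1-5 2 0 7-7 44 0"/><path data-order="3" d="M353 132l12 7 5 0 1 2 7 0 2 1 22 0 1-1 6 0 1-2 5 0 2-2 7 0 1-1 9-2 5-3 12 0 5 3 2 0 6 7 12 25 5 5 0 2"/><path data-order="1" d="M625 103l0-11-2-2 0-2-5-5-3 0-12-7-5 0-2-1-24 0-5 5-40 0-9 8 0 2-3 3 0 2-14 14-1 5-7 11 0 4-2 2 0 32-6 6-2 0 0 2-2 2"/><path data-order="1" d="M108 88l-4 4-1 5-7 8-4 9-10 10-18 8 0 2-4 5 0 64"/><path data-order="1" d="M400 73l-15 15-44 0-5 5 0 12 2 2 0 3 5 9 0 1 3 4 0 1 7 7"/><path data-order="1" d="M189 70l0 1-2 2 0 3-2 2 0 17 4 3 0 2 15 15 0 2 2 0 42 42"/>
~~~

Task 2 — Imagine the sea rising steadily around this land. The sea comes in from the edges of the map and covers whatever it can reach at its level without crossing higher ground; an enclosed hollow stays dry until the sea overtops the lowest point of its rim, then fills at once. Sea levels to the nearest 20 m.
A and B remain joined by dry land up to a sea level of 320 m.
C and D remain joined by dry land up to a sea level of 300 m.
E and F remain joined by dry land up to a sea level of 440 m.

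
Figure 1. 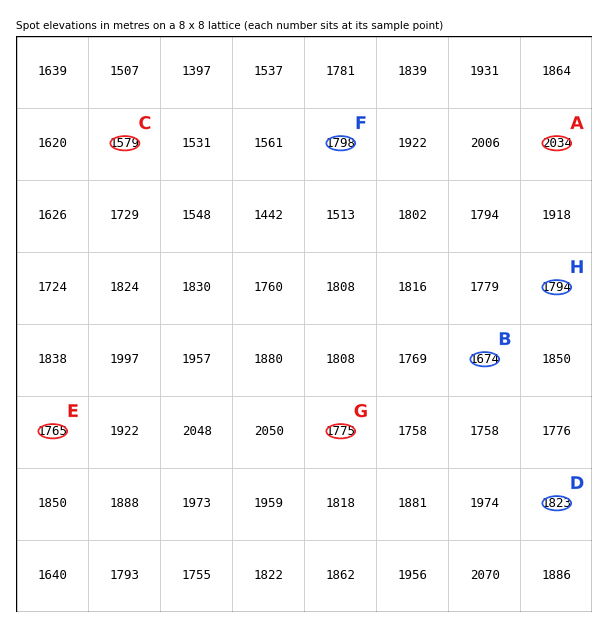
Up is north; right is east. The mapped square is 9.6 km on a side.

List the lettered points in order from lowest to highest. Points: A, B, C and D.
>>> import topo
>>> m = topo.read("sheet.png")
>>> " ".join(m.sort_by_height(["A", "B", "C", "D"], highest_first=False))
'C B D A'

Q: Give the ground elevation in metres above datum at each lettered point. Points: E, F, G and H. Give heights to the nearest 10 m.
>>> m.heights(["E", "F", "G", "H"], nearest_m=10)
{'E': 1770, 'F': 1800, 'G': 1780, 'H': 1790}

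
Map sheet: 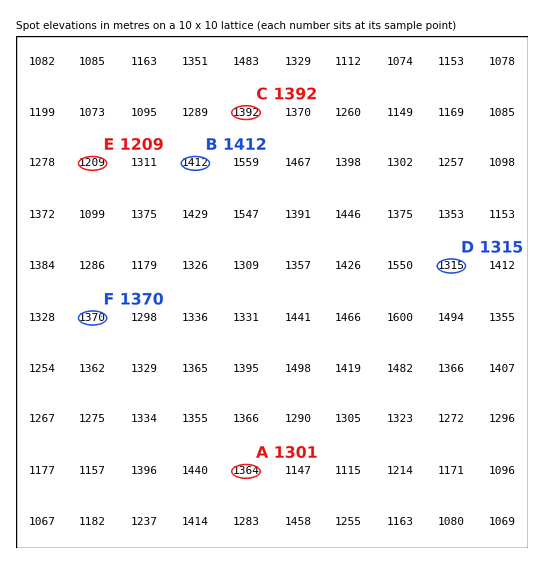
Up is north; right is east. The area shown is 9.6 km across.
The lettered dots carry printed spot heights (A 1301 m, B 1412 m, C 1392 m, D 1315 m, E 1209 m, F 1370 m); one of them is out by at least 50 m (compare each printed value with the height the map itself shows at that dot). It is A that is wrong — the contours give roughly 1364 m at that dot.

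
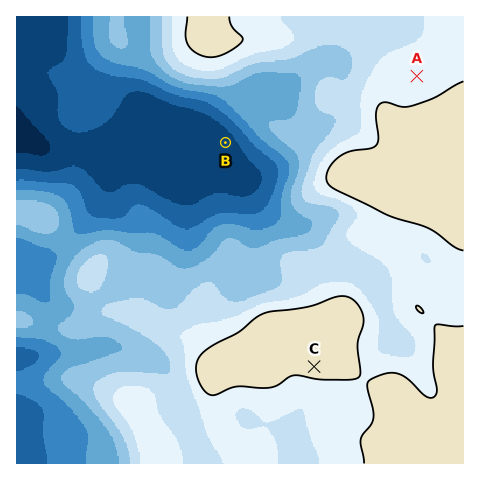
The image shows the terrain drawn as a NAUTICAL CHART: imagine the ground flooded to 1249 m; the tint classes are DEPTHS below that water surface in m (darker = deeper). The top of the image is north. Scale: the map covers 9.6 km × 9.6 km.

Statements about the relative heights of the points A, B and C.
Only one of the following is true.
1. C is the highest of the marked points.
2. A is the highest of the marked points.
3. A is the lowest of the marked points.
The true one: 1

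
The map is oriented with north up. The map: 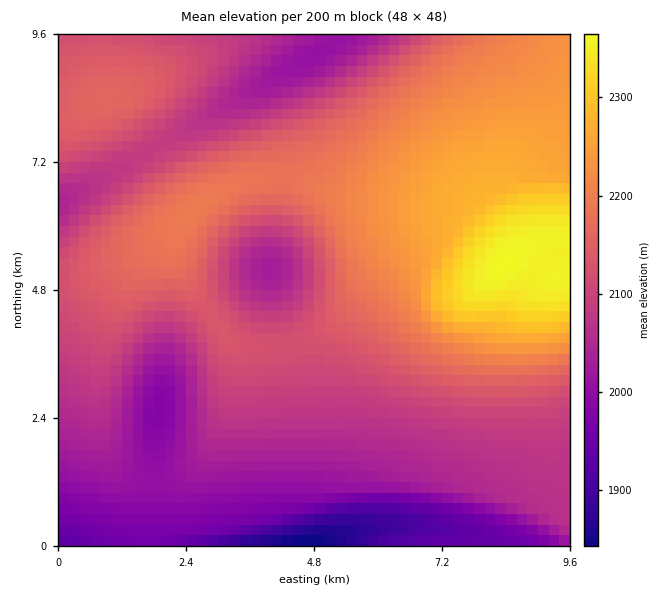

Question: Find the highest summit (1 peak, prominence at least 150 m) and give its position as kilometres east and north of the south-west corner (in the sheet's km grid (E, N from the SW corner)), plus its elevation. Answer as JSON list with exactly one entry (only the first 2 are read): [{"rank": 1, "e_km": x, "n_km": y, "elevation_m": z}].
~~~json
[{"rank": 1, "e_km": 8.39, "n_km": 5.29, "elevation_m": 2366}]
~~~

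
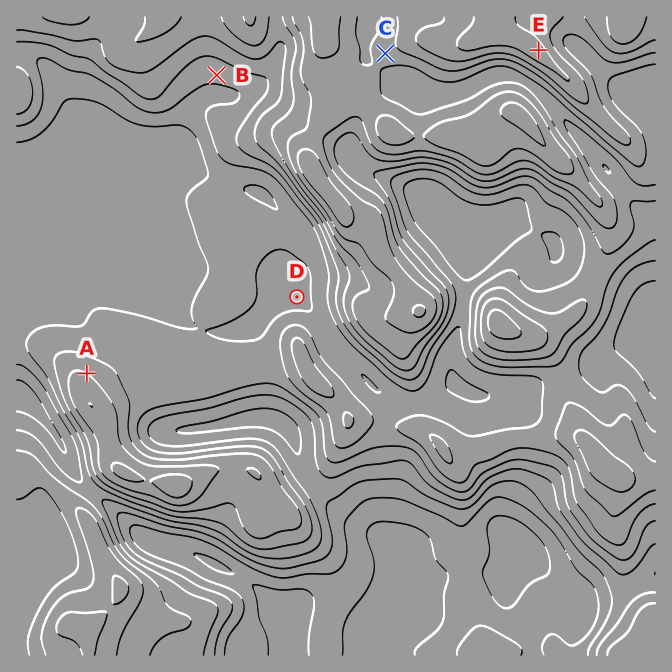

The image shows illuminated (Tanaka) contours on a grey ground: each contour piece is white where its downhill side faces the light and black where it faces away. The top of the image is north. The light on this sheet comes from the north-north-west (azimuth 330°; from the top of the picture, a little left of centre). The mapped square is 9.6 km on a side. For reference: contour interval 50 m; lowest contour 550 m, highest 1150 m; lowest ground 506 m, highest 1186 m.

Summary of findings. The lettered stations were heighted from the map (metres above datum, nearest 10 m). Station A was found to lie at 850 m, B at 810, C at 1020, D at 740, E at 1170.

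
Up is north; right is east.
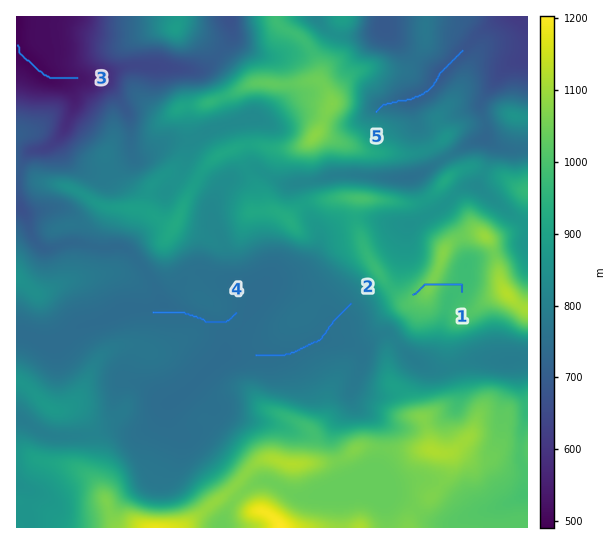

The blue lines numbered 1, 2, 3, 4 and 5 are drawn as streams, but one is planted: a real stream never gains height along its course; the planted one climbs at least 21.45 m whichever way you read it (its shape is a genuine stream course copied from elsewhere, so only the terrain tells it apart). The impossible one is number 1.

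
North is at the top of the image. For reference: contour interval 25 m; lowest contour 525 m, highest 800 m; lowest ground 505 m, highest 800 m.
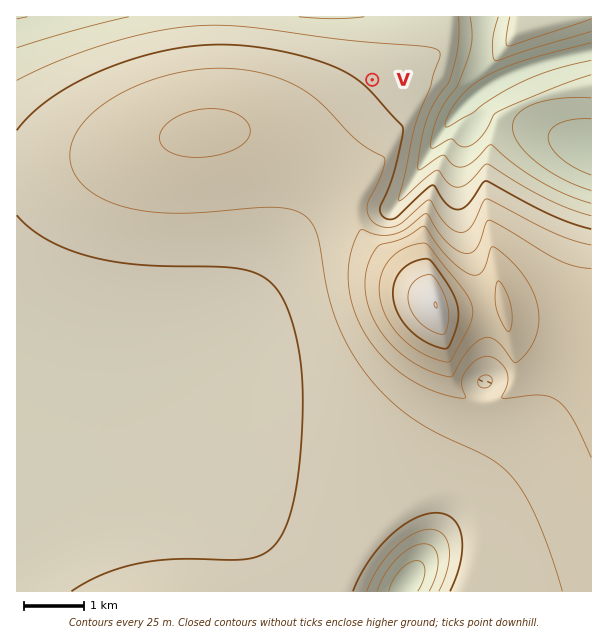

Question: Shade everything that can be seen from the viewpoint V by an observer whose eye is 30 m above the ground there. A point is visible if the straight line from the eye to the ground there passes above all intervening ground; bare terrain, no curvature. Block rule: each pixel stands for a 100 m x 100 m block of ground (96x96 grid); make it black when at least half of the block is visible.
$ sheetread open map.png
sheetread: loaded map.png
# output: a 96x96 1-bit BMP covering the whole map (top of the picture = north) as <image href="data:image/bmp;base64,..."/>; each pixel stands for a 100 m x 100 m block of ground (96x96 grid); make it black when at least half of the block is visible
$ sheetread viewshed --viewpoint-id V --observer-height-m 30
<image width="96" height="96" href="data:image/bmp;base64,Qk2+BAAAAAAAAD4AAAAoAAAAYAAAAGAAAAABAAEAAAAAAIAEAAATCwAAEwsAAAIAAAAAAAAA////AAAAAAAAAAAAAAAAAAAAAAAAAAAAAAAAAAAAAAAAAAAAAAAAAAAAAAAAAAAAAAAAAAAAAAAAAAAAAAAAAAAAAAAAAAAAAAAAAAAAAAAAAAAAAAAAAAAAAAAAAAAAAAAAAAAAAAAAAAAAAAAAAAAAAAAAAAAAAAAAAAAAAAAAAAAAAAAAAAAAAAAAAAAAAAAAAAAAAAAAAAAAAAAAAAAAAAAAAAAAAAAAAAAAAAAAAAAAAAAAAAAAAAAAAAAAAAAAAAAAAAAAAAAAAAAAAAAAAAAAAAAAAAAAAAAAAAAAAAAAAAAAAAAAAAAAAAAAAAAAAAAAAAAAAAAAAAAAAAAAAAAAAAAAAAAAAAAAAAAAAAAAAAAAAAAAAAAAAAAAAAAAAAAAAAAAAAAAAAAAAAAAAAAAAAAAAAAAAAAAAAAAAAAAAAAAAAAAAAAAAAAAAAAAAAAAAAAAAAAAAAAAAAAAAAAAAAAAAAAAAAAAAAAAAAAAAAAAAAAAAAAAAAAAAAAAAAAAAAAAAAAAAAAAAAAAAAAAAAAAAAAAAAAAAAAAAAAAAAAAAAAAAAAAAAAAAAAAAAAAAAAAAAAAAAAAAAAAAAAAAAAAAAAAAAAAAAAAAAAAAAAAAAAAAAAAAAAAAAAAAAAAAAAAAAAAAAAAAAAAAAAAAAAAAAAAAAAAAAAAAAAAAAAAAAAAAAAAAAAAAAAAAAAAAAAAAAAAAAAAAAAAAAAAAAAAAAAAAAAAAAAAAAAAAAAAAAAAAAEAAAAAAAAAAAAAgAEAAAAAAAAAAAADgAMAAAAAAAAAAAwPgAcAAAAAAAAAAP//gA8AAAAAAAAAB///gB8AAAAAAAAAD///gB8AAAAAAAAAP///gD8AAAAAAAAAf///gP8AAAAAAAAA////gf8AAAAAAAAA//////8AAAAAAAAA//////8AAAAAAAAB//////8AAAAAAAAB//////8AAAAAAAAB4/////8AAAAAAAABwP////8AAAAAAAAAgH////8AAAAAAAAAgH////8AAAAAAAAAgD////8AAAAAAAAAgB////8AAAAAAAAAwB////8AAAAAAAAAwA////8AAAAAAAAB4A////8AAAAAAAAB8Af///8AAAAAAAAD+AP///8AAAAAAAAH+AA///8AAAAAAAAP/AAf//8AAAAAAAA//AAP//8AAAAAAAH//gAH//8AAAAAAAf//wAH+P8AAAAAAD///wADgP8AAAAAAP///4ADgf8AAAAAA////4ABh/8AAAAAB////8AB//8AAAAAB////+AA//8AAAAAD////+AAf/8AAAAAD/////AAP/8AAAAAD/////gAH/8AAAAAD/////wAD/8AAAAAD/////4AA/8AAAAAD/////4AAf8AAAAAD/////8AAP8AAAAAB/////8AAD8AAAAAB/////8Af/8AAAAAA/////8A//8AAAAAAf////8Af/8AAAAAAP////8Af/8AAAAAAB////8Af/8AAAAAAAAB//+Af/8AAAAAAAAAf/+Af/8="/>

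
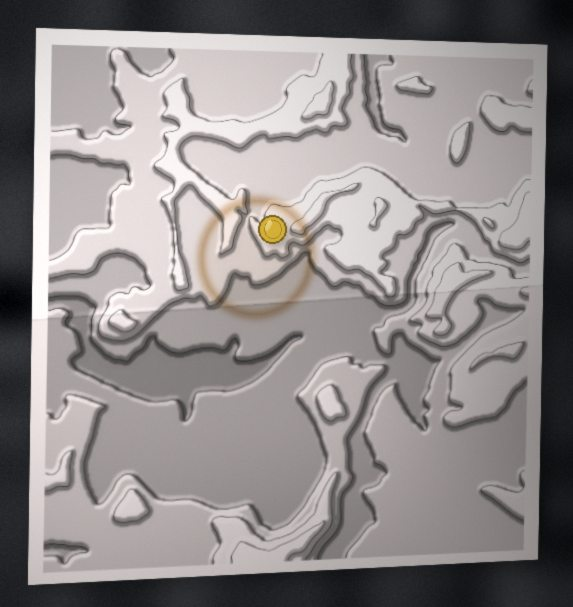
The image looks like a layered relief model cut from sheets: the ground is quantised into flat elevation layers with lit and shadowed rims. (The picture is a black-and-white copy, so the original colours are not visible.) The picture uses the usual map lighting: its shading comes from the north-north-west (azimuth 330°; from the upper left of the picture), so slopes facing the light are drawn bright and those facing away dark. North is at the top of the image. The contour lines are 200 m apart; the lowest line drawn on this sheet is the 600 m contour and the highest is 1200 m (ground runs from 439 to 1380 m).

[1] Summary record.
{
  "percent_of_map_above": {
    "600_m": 96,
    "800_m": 68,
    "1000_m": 20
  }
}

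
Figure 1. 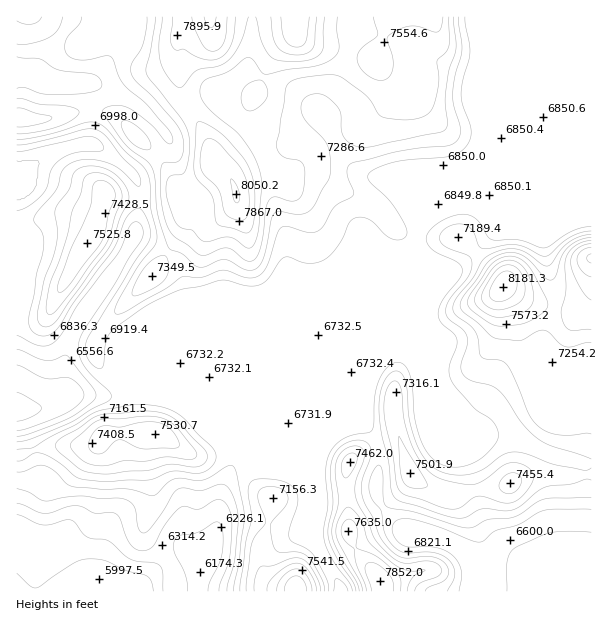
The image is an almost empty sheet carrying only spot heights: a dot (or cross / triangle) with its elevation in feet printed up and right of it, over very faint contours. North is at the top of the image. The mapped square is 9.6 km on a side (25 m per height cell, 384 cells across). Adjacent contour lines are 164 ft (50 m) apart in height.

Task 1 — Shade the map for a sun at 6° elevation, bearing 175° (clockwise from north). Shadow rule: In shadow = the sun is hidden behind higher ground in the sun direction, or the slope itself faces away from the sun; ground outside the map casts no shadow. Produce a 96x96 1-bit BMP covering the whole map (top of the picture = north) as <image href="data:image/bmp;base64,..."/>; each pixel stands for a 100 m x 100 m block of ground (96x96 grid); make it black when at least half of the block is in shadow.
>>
<image width="96" height="96" href="data:image/bmp;base64,Qk2+BAAAAAAAAD4AAAAoAAAAYAAAAGAAAAABAAEAAAAAAIAEAAATCwAAEwsAAAIAAAAAAAAA////AAAAAAAAAAAAAAAAAAAAAAAAAAAAfH/wAAAAAAAAAAAA/n/wBwAAAAAAAAAA/n/wH+AAAAAAAAAAfn/wP//AAAAAAAAAfn/wf//AAAAAAAAAfn/gf//AAAAAAAAAf3/gf//AAAAAAAAAP//gf/+AAAAAAAAAP//gf/+AAAAAAAAAP//8f/8AAAAAAAAAH/////4AAAAAAAAAHz/f//wAAAAAAAAADz/f//gAAAAAAAAAAB/f/4AAAAAAAAAAAB+f/gAAAAAAAAAAAH+f/gAAAAAAAAAAAf+P/APwAAAAAAAAA/+P/Af/gAAAAAAAA/8AfB//+AAAAAAAA/8AfD///gAAAAAAA/8ePH///4AAAAAAA/8fOH///4DAAAADwf4f+H///wD4AAAP4f4f8H///gD/8AAfwf4f8H///AD//AB/gP4f8H//+AD/////gPwf8H//8AD/////gDwf8H//8AD/////ADwf4H/z4AD/////ABgP4H/BwAD////+ABgP4H+AAAD////+ABAP/H+AAAD////+AAAP/j8AAAD////8AAAP3z4AAAD////8AAAPn7gAAAD////4AAAPn+AAAAD////4AAAPn8AAAAAH///wAAAPH8HAAAAD///wAAAPH8HgAAAB8//gAAAHD4HgAAAA8f/gAAAGD4DgAAAA+f/AAAAGD4AAAAAAfH/AAAAADwAAAAAAfD+AAAAADwAAAAAAPh+AAAAADwAAAAAAPw8AAAAADgAAAAAwH4AAAAAADgeAAAA4H8AAAAAADgfgAAA4D+AAAAAABAP8AAAcB/AAAAAAAAP/AcAeB/AAAAAAAAP/g8AfA/wAAAAAAAP//8AfAf4AAAAAAAP//8Afgf8AAAAAAAH//+APgP8AAAAAAAH///gPwP+AAAAAAAB///8P4H8AAAAAAAA///8P4H8AAAAAAAA///8H8D8AAAAAAAc///8H8D8AAAAAAA////8D8D4AAAAAAAf////B8B4AAAAAAAf////48AwAAAAAAAP/////8AAAAAAAAAP/////4AAAAAAABgP///7/4AAAAAAAHAH///7/5/AAAAAAeAH///7///BgAAAAMAD//n7//+DwBgAAAAA//H5//+D4DgAAAAA//H4//8D4HwAAAAA/+H4f/8D4PgAAAAA/+H4P/4D5/gAAAAA/+H4D/4Dz/gAAAAAf8D4A/wPz/gAAAAAf8DwAfw/j/ABAAAAf8DwAHh7D/ADAAAAf4DwABD4D/ACAAAAf4Dz+AP4D+AAAAAAf4Dz/wfwD+AAAAAAfwDz///gD+AAAAAAfwDz///AD8AAAAAAPwDz//+AD8AAAAAAPgBz//4AB4QAAAAAPgBz/8AABgAAAAAAPgBz/gAAAAAAAABAPABj+AAAAAAAAABAHABj4ABwAAAAAAAAHAAiAABwAAAAAAAAAAAgAABwAAAAAAAAAAAAAABwAAAAAAAAAAAAAYB8AAAAAAAAAAAAAcA8AAAAAAAAAAAAAcAMAAAAAAAAAAAAAIAAAAAAAAAAAAAA="/>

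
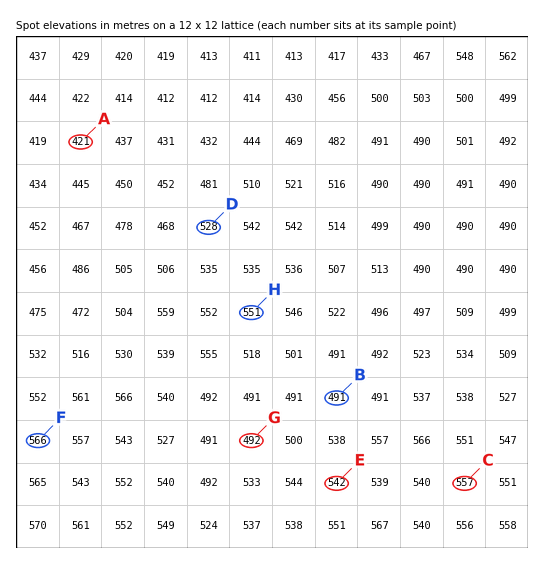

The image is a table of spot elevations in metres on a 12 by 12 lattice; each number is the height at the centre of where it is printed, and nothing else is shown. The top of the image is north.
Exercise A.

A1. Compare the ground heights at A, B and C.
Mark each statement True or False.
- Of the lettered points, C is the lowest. False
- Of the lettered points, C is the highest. True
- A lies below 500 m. True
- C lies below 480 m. False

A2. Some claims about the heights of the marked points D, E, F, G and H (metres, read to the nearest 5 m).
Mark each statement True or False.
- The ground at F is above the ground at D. True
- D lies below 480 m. False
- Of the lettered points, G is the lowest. True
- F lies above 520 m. True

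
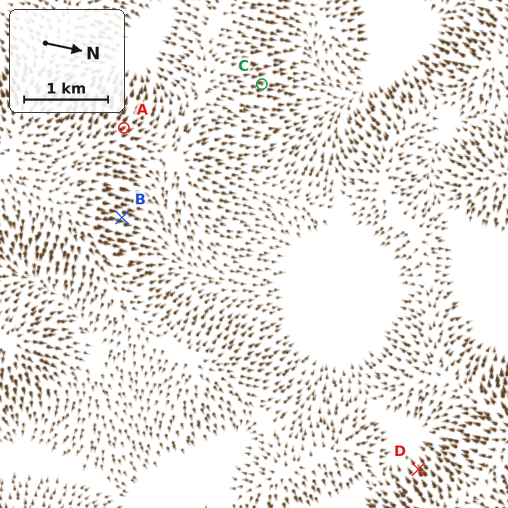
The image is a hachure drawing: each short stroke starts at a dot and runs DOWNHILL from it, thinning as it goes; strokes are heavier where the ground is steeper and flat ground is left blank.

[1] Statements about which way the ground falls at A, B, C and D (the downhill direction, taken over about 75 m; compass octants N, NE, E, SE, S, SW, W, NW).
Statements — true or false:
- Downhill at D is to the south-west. true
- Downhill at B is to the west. false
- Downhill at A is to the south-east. false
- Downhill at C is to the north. true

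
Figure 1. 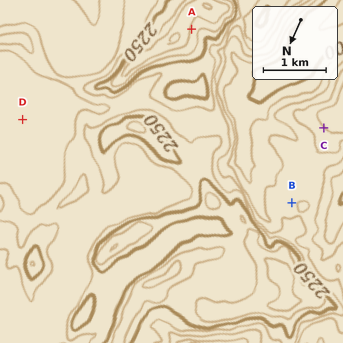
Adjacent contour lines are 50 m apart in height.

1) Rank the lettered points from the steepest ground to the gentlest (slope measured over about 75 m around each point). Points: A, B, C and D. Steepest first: A C B D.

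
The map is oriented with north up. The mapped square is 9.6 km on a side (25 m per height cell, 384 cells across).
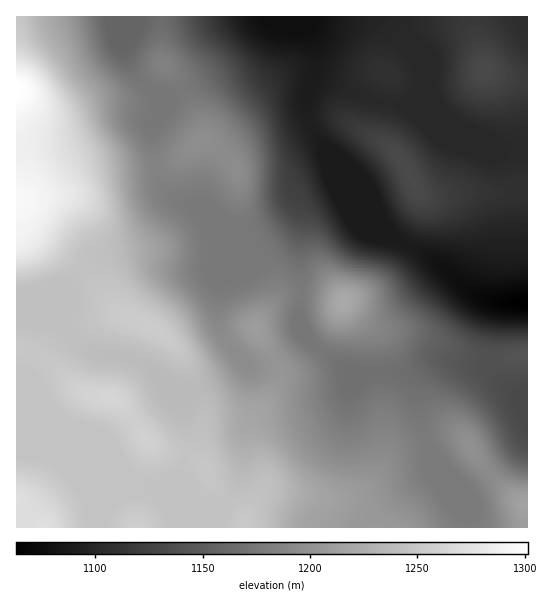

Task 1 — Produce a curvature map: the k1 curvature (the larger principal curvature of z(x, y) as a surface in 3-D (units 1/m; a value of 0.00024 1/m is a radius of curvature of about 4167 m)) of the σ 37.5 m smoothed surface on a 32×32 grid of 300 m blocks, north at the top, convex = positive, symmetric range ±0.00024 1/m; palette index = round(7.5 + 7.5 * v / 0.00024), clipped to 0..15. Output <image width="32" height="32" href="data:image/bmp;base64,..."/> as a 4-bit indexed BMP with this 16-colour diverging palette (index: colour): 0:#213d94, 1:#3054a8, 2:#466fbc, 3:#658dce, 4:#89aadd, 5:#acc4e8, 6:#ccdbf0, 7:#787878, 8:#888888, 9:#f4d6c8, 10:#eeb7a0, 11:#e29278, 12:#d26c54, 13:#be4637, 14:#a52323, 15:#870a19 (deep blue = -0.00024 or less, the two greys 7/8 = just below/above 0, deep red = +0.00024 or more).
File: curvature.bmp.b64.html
<image width="32" height="32" href="data:image/bmp;base64,Qk12AgAAAAAAAHYAAAAoAAAAIAAAACAAAAABAAQAAAAAAAACAAATCwAAEwsAABAAAAAAAAAAlD0hAKhUMAC8b0YAzo1lAN2qiQDoxKwA8NvMAHh4eACIiIgAyNb0AKC37gB4kuIAVGzSADdGvgAjI6UAGQqHAHq5iJqYh3i6hmh3iZmYd42qmYiJiHiJqpiZmJmJh3e+uYiHiId5qYu7uqqYiId6/5mIh4mYiriLuYiJqXeIr/eIiIeJqqqojJd3d5qIif+DiIh3e8qKtnuXd3eamJz8ZYiIh5yoerd6h4h4moiu6oeIiarLd3q6q5eHd6qIvKmHd4vdyneKyZu4h3iZibmId3irmJmInbdYuqh4iJqHiIiJqHeIeO+XetupeImneIq8qYiIeJ36ia7XipmamK3//4iImavex4vehp7LvN7/ypqHiImrzLmKvrev+7vMuFZ3iHeJq6mIaIranf/rmId4h5iImap4Znd4qZ///pd4iZiqmYi5iXd3ebnPyL2od4mau5d5qbuoh4rJ32R5mHiYiJqWerqqqHidt81XeKqZh3iKqZ3IZ4eIznbad4nMuYiImavMlmd3evtZ6Hd57bqqqYmauod4h3v6e8eHa/uZqpmJiKmZmpic+5und476iId5iYm7uprKrOuJh3rv2HeHeYmayXdoq6vKiJnP/Jh3h4iZu6dWd4u7qoec7JmIiIiYrNupmYebuYqGi6iIeImZmN64m7mIuqhpp3iYipiauqncl5mKvcqZibqYmqqYibu62ZmVWM2qqpiamImZh3m7l9eLhne9h4hmeHeJmYiKqofWi4d3rZeHV3d3iIiZmZl3"/>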